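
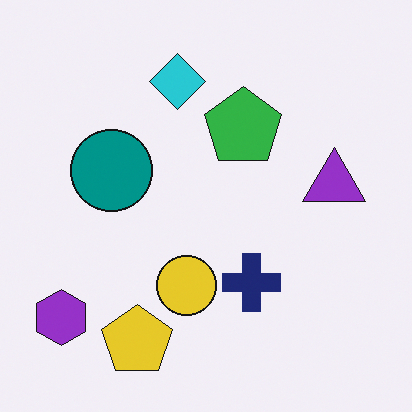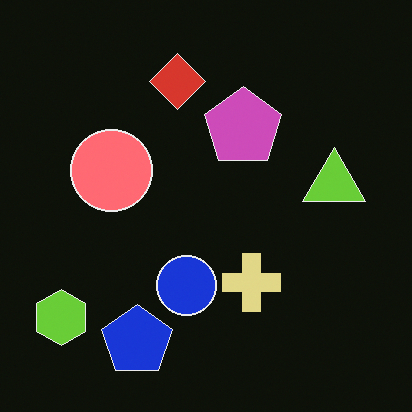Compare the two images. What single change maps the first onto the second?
The second image is the first color-inverted (negative).

The light background has become dark and every shape's color is its complement — a photographic negative.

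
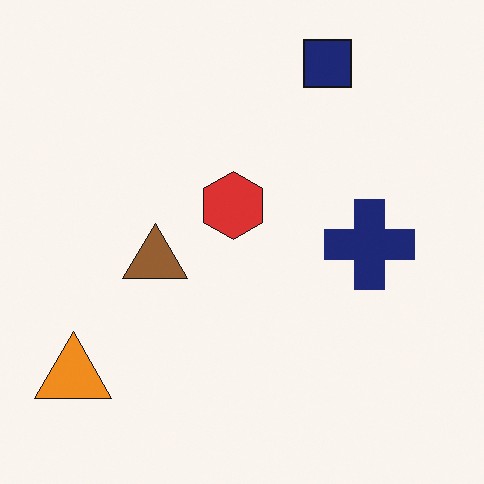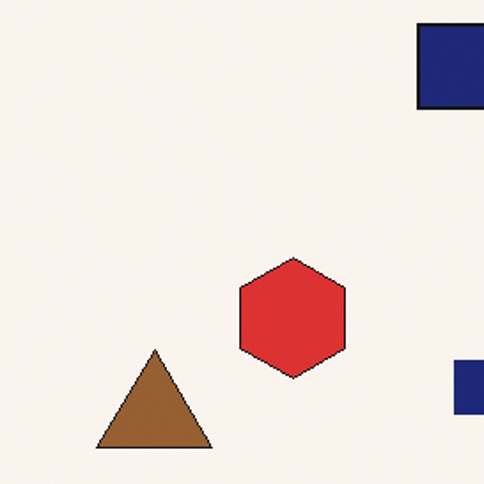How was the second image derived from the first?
The transformation is: cropped tightly and scaled back up.

The visible shapes are larger and the field of view is narrower; shapes near the original edges may be partly or wholly outside the frame — a crop-and-rescale.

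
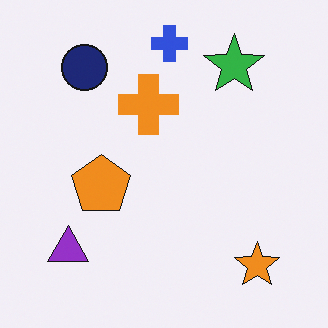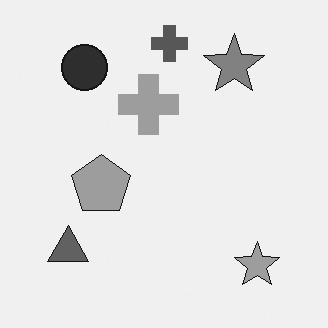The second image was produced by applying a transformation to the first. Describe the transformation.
The second image is the first converted to grayscale.

All color is removed — every shape is now a shade of grey.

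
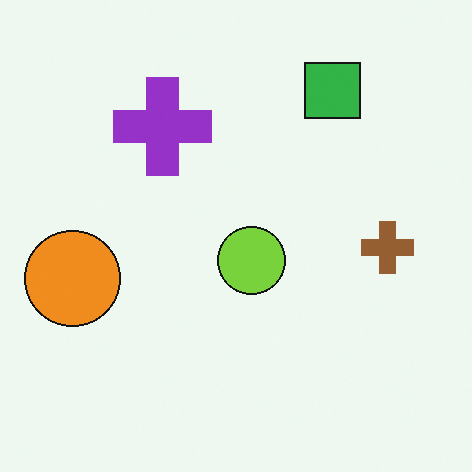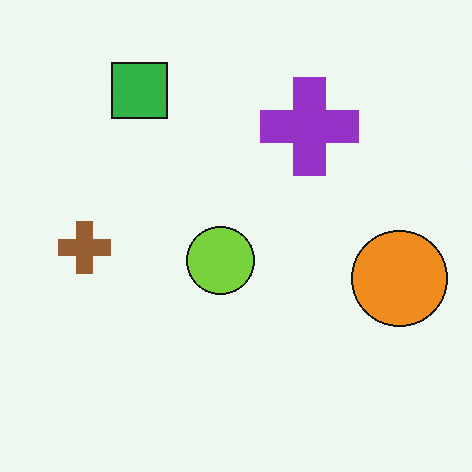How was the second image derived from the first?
Flipped horizontally (left ↔ right).

The orange circle is in the left of the first image and the right of the second — shapes on opposite sides of the vertical midline have swapped in a mirror flip.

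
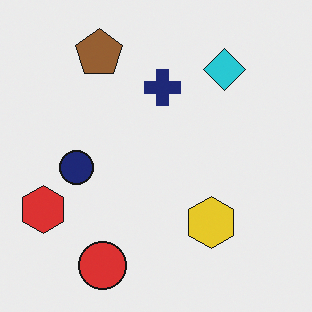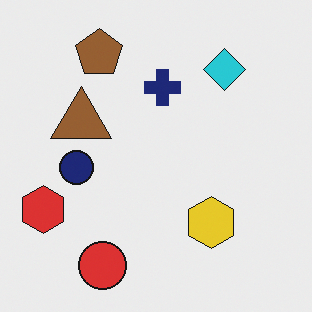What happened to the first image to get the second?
The image was overlaid with an additional brown triangle.

A brown triangle appears in the second image that is absent from the first.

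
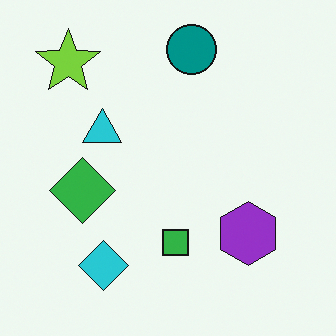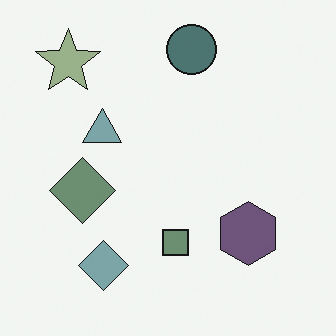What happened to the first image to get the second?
It was made much more muted (saturation change).

All colors are more muted and greyish — a global saturation change.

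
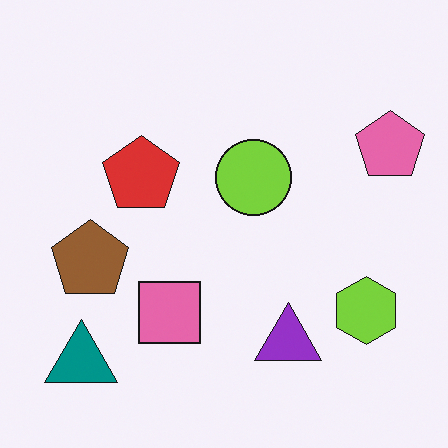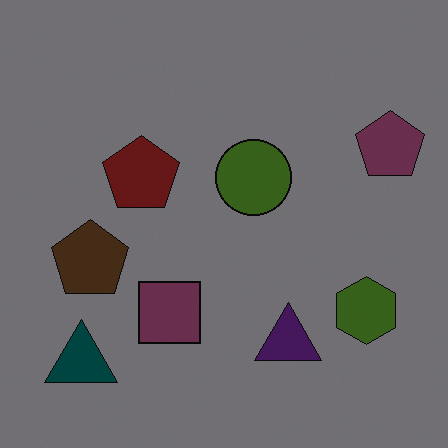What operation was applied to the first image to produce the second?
The transformation is: darkened a lot.

Every pixel — background and shapes alike — is uniformly darkened.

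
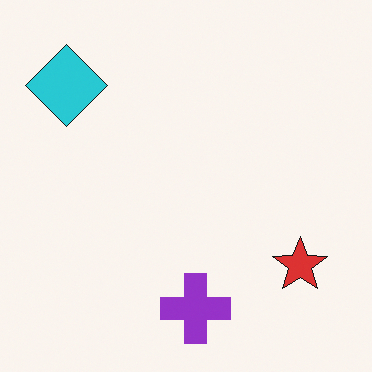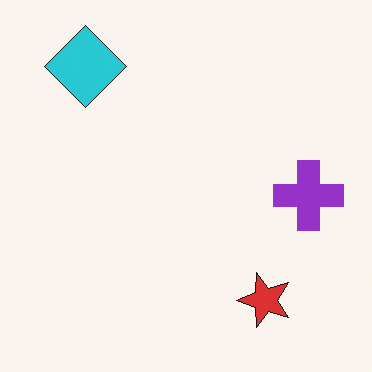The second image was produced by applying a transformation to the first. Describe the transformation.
The second image is the first transposed (reflected across the top-left ↔ bottom-right diagonal).

Shapes have swapped their row and column positions — what was in the top-right is now in the bottom-left — a diagonal reflection.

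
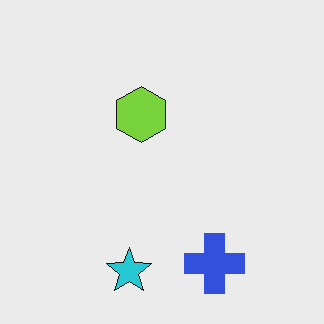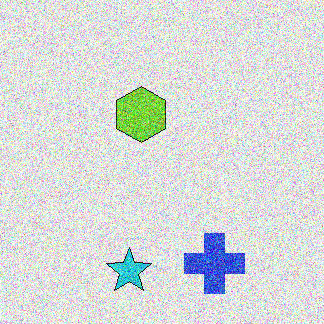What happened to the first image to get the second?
This is the original image degraded with heavy additive noise.

Random speckle covers the whole image, including the flat background.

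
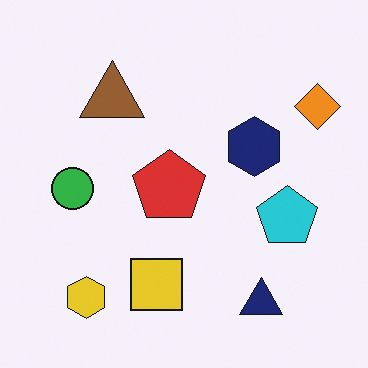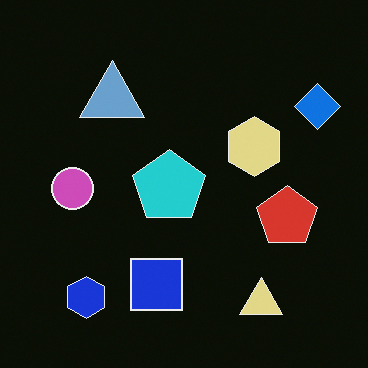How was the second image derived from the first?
This is the original image color-inverted (negative).

The light background has become dark and every shape's color is its complement — a photographic negative.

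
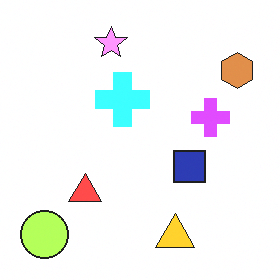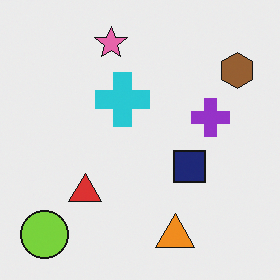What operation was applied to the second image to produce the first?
This is the original image substantially brightened.

Every pixel — background and shapes alike — is uniformly brightened.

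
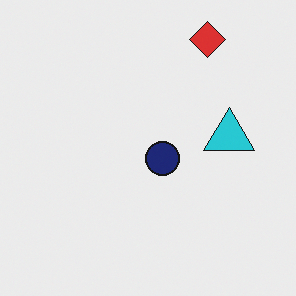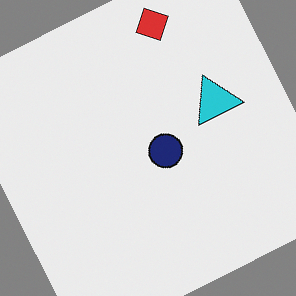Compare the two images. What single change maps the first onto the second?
It was rotated counter-clockwise by a moderate amount.

Every shape is tilted by the same angle and the image corners show triangular fill wedges — a whole-image rotation by a non-right angle.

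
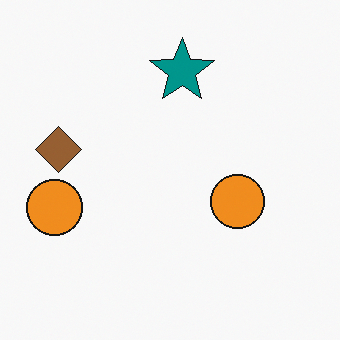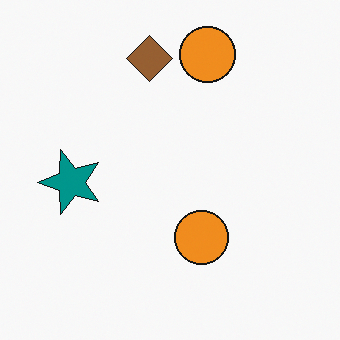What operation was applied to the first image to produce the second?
The image was transposed (reflected across the top-left ↔ bottom-right diagonal).

Shapes have swapped their row and column positions — what was in the top-right is now in the bottom-left — a diagonal reflection.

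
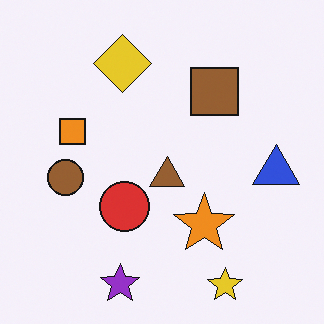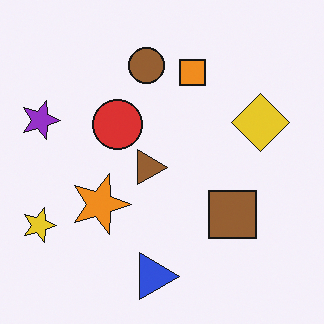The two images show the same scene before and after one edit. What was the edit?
The second image is the first rotated 90° clockwise.

The yellow star sits in the bottom-right of the first image and the bottom-left of the second — consistent with a whole-image 90° clockwise rotation.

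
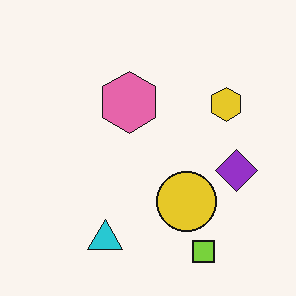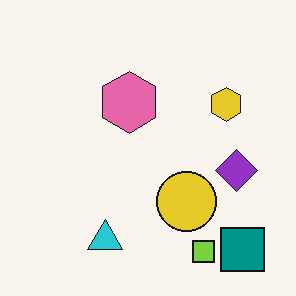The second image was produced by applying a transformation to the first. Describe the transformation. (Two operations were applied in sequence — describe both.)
It was JPEG-compressed with visible artifacts, then overlaid with an additional teal square.

Blocky 8×8 compression artifacts appear around shape edges and the flat background shows ringing — characteristic JPEG degradation. A teal square appears in the second image that is absent from the first.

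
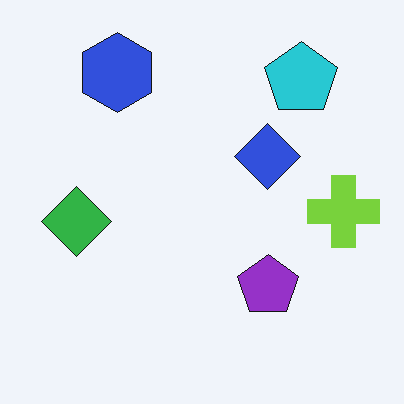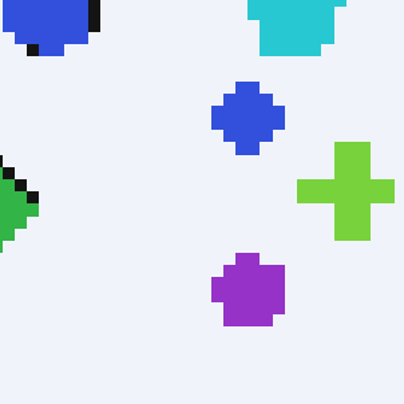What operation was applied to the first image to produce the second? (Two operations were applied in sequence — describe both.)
It was coarsely pixelated, then cropped slightly and scaled back up.

Shapes are reduced to large square blocks; fine edges and outlines are lost — a downscale-then-upscale (mosaic) effect. The visible shapes are larger and the field of view is narrower; shapes near the original edges may be partly or wholly outside the frame — a crop-and-rescale.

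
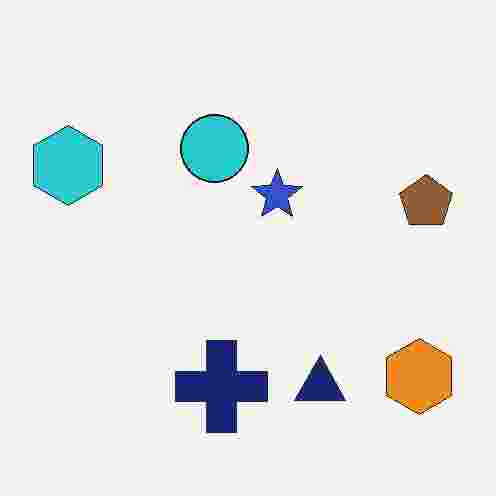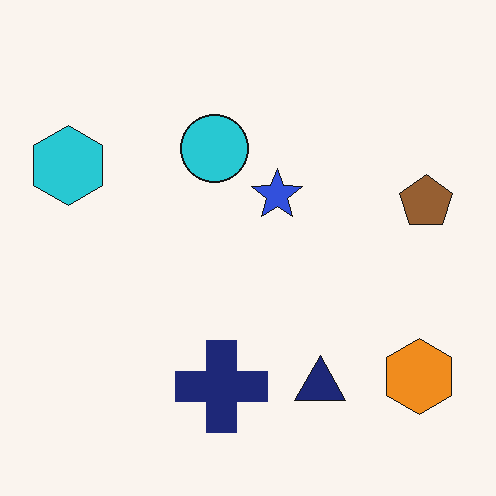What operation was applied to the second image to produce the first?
The transformation is: heavily JPEG-compressed with obvious blocking artifacts.

Blocky 8×8 compression artifacts appear around shape edges and the flat background shows ringing — characteristic JPEG degradation.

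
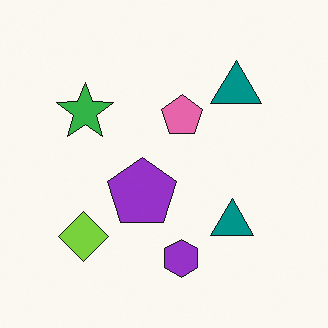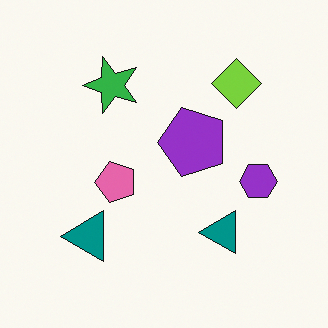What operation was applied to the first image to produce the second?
This is the original image transposed (reflected across the top-left ↔ bottom-right diagonal).

Shapes have swapped their row and column positions — what was in the top-right is now in the bottom-left — a diagonal reflection.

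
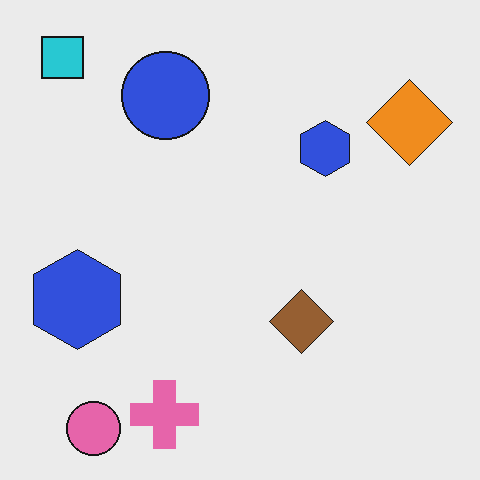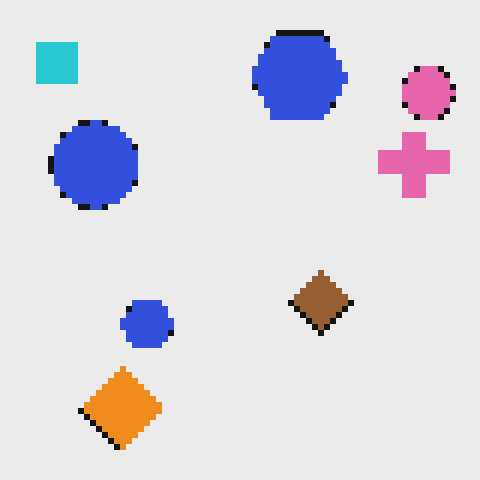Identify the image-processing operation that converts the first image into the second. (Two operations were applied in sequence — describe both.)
It was transposed (reflected across the top-left ↔ bottom-right diagonal), then pixelated into visible square blocks.

Shapes have swapped their row and column positions — what was in the top-right is now in the bottom-left — a diagonal reflection. Shapes are reduced to large square blocks; fine edges and outlines are lost — a downscale-then-upscale (mosaic) effect.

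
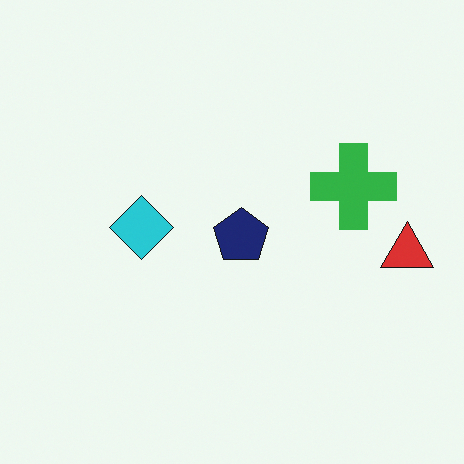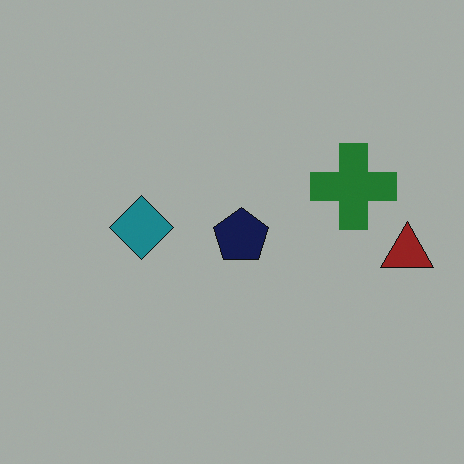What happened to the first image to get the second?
Substantially darkened.

Every pixel — background and shapes alike — is uniformly darkened.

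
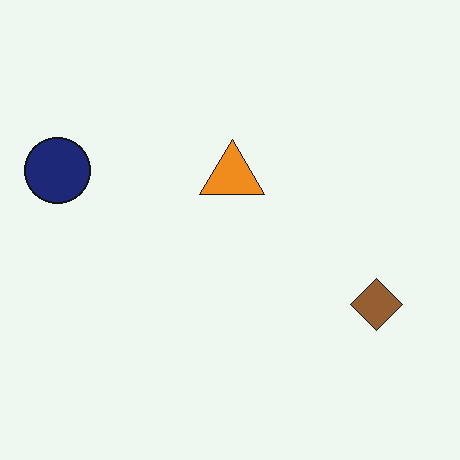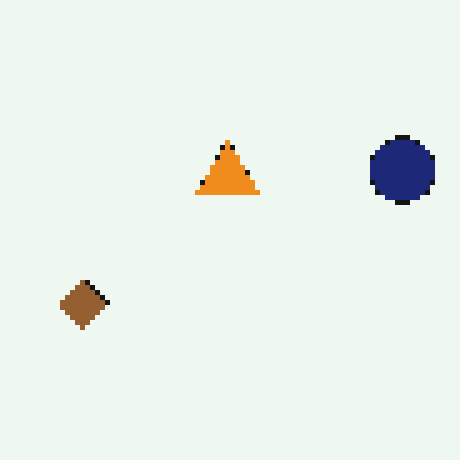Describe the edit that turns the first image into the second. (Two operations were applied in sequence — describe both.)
Flipped horizontally (left ↔ right), then lightly pixelated (a mild mosaic effect).

The navy circle is in the left of the first image and the right of the second — shapes on opposite sides of the vertical midline have swapped in a mirror flip. Shapes are reduced to large square blocks; fine edges and outlines are lost — a downscale-then-upscale (mosaic) effect.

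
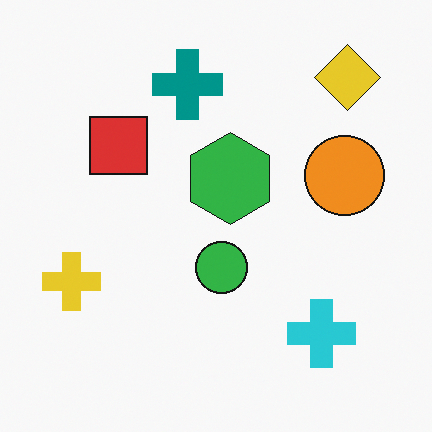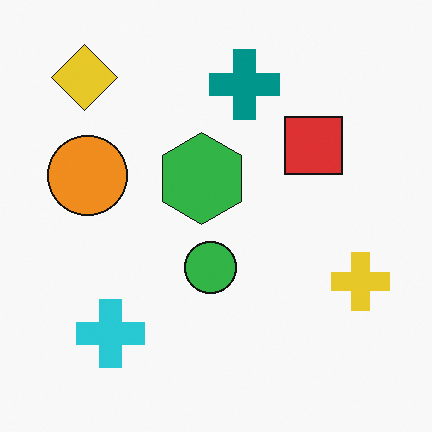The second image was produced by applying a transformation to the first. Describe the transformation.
This is the original image flipped horizontally (left ↔ right).

The yellow cross is in the left of the first image and the right of the second — shapes on opposite sides of the vertical midline have swapped in a mirror flip.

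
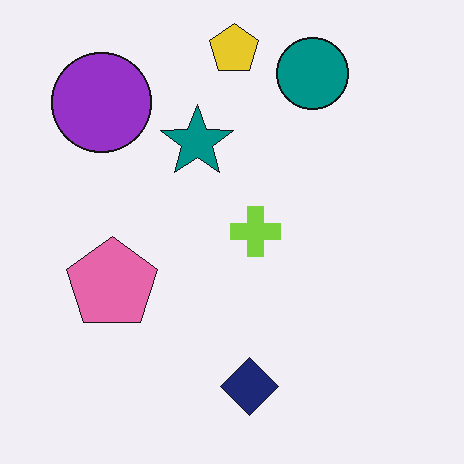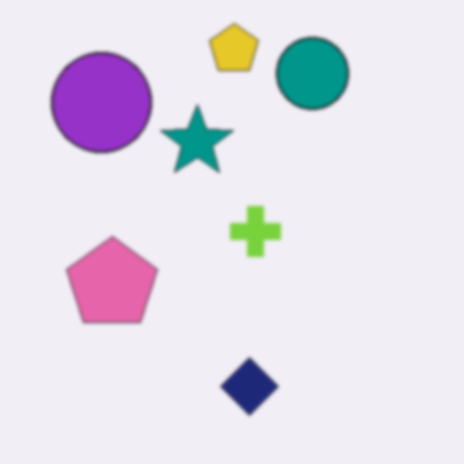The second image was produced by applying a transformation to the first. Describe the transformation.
Lightly blurred.

Shape edges and outlines are uniformly softened across the whole image.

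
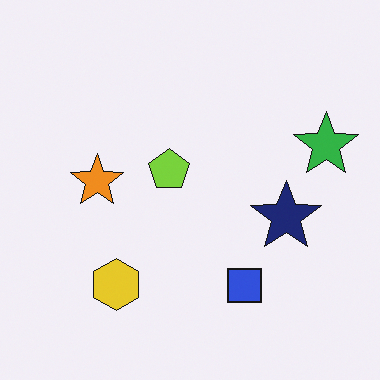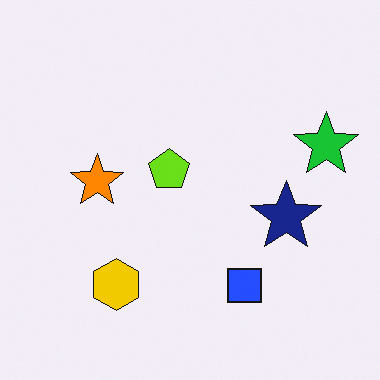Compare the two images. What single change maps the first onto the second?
The transformation is: slightly oversaturated.

All colors are more vivid — a global saturation change.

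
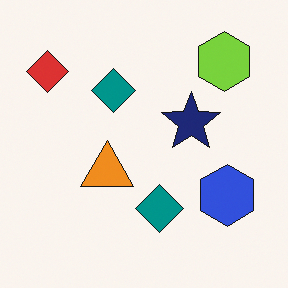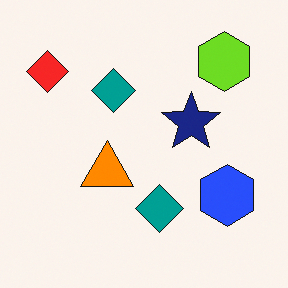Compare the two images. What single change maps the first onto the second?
The transformation is: slightly oversaturated.

All colors are more vivid — a global saturation change.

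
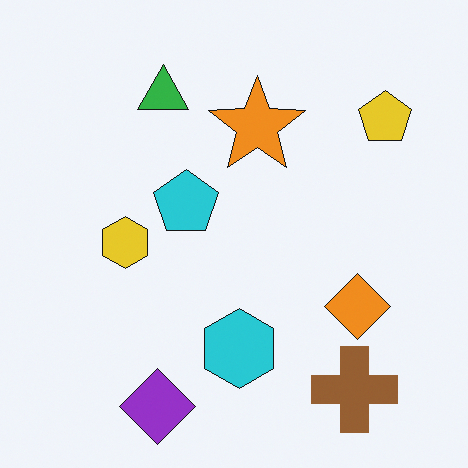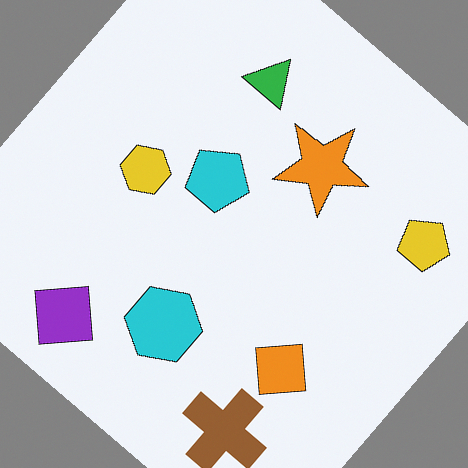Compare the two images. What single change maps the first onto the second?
It was rotated clockwise by a large amount — several tens of degrees.

Every shape is tilted by the same angle and the image corners show triangular fill wedges — a whole-image rotation by a non-right angle.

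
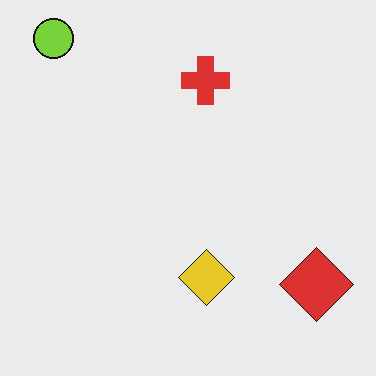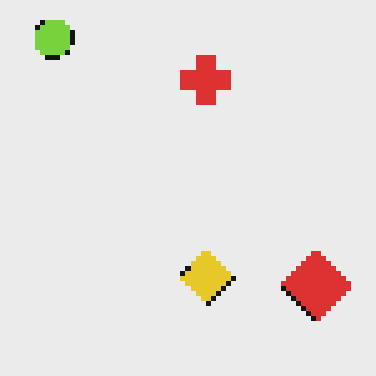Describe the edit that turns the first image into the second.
The second image is the first lightly pixelated (a mild mosaic effect).

Shapes are reduced to large square blocks; fine edges and outlines are lost — a downscale-then-upscale (mosaic) effect.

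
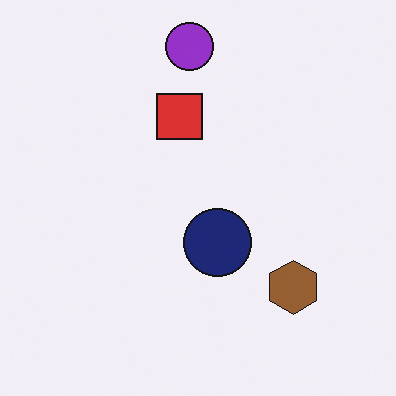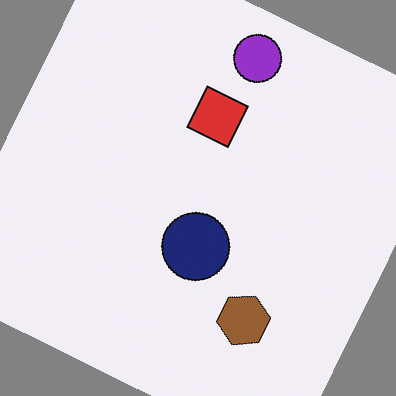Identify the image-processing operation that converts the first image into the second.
Rotated clockwise by a clearly visible amount.

Every shape is tilted by the same angle and the image corners show triangular fill wedges — a whole-image rotation by a non-right angle.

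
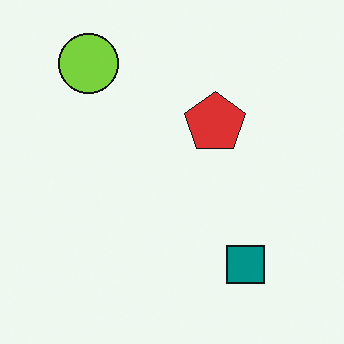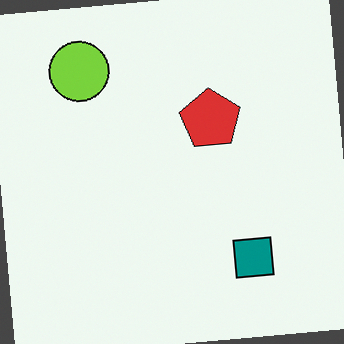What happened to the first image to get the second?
The image was rotated counter-clockwise by a few degrees.

Every shape is tilted by the same angle and the image corners show triangular fill wedges — a whole-image rotation by a non-right angle.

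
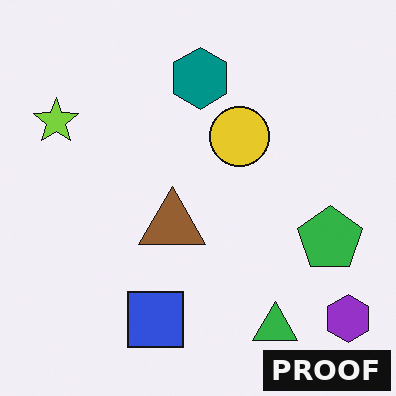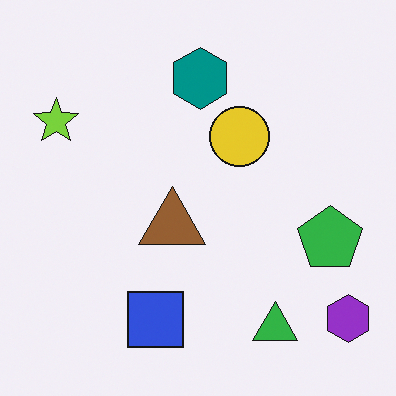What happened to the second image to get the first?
Watermarked with the text "PROOF" in the lower-right corner.

A dark label reading "PROOF" appears in the lower-right corner.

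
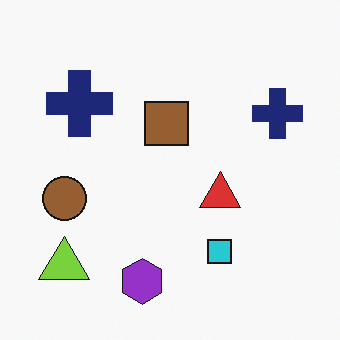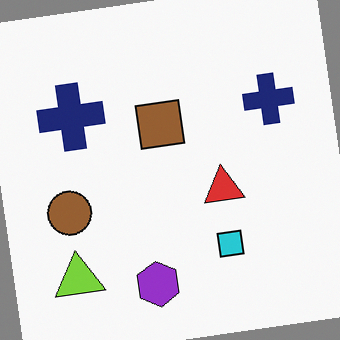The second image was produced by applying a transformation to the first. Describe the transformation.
The image was rotated counter-clockwise by a few degrees.

Every shape is tilted by the same angle and the image corners show triangular fill wedges — a whole-image rotation by a non-right angle.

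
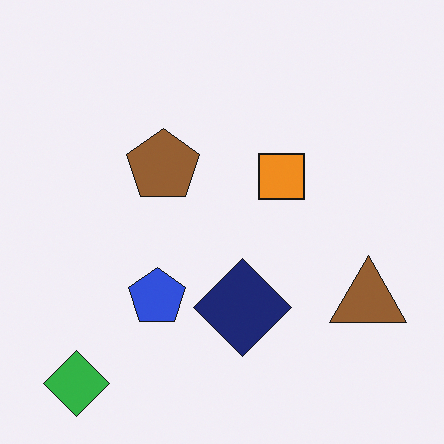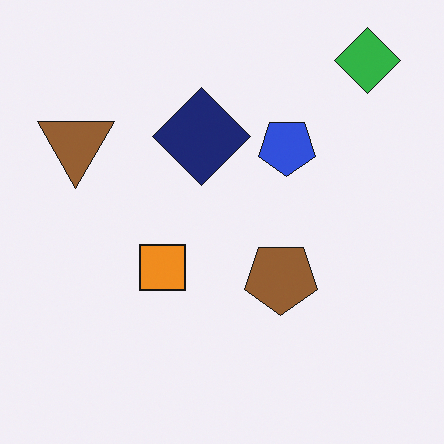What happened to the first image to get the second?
The transformation is: rotated 180°.

The green diamond sits in the bottom-left of the first image and the top-right of the second — consistent with a whole-image 180° rotation.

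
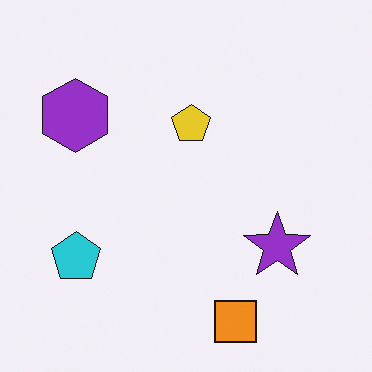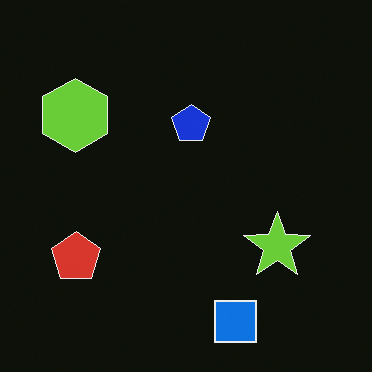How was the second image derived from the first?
The second image is the first color-inverted (negative).

The light background has become dark and every shape's color is its complement — a photographic negative.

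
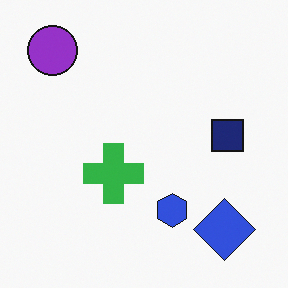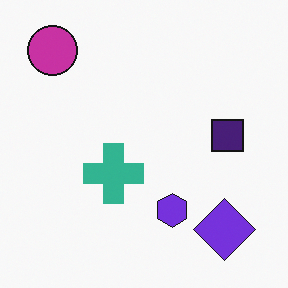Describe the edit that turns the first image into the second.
The image was hue-shifted by a small amount.

Every shape's color has rotated by the same amount around the hue wheel — a uniform hue shift.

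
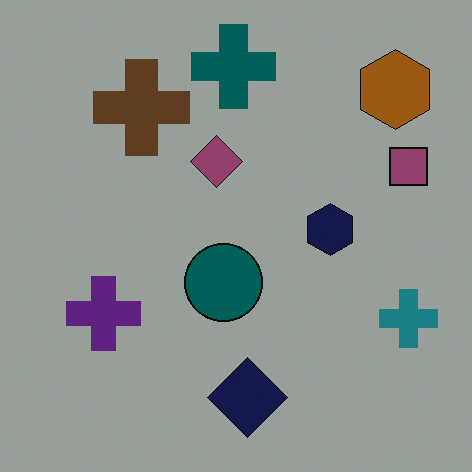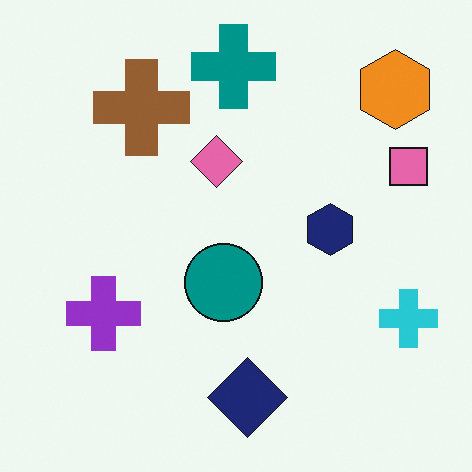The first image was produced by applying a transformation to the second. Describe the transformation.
The first image is the second substantially darkened.

Every pixel — background and shapes alike — is uniformly darkened.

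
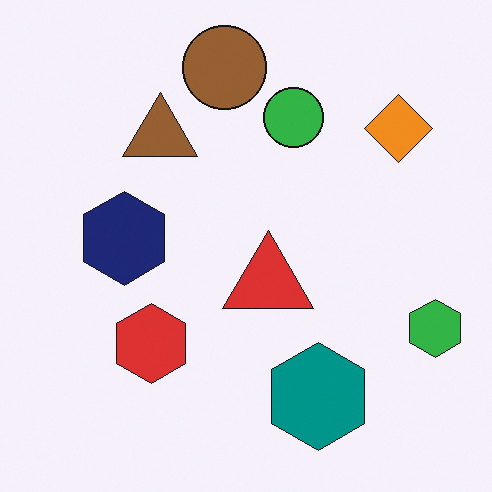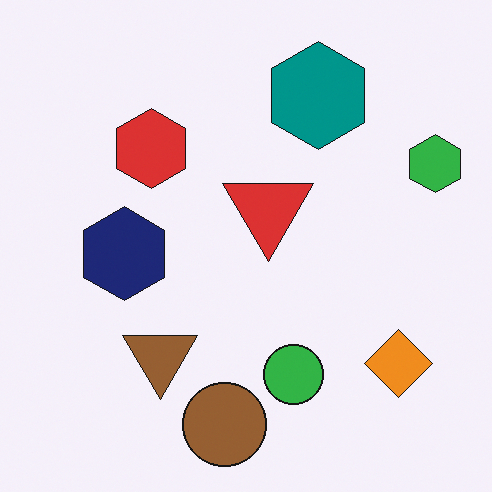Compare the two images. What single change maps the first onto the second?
Flipped vertically (top ↔ bottom).

The brown circle is in the top of the first image and the bottom of the second — shapes on opposite sides of the horizontal midline have swapped in a mirror flip.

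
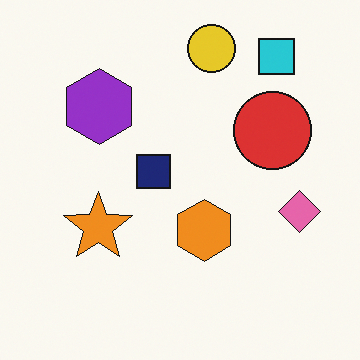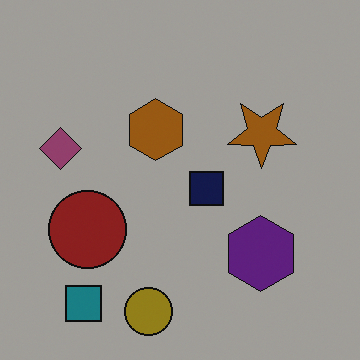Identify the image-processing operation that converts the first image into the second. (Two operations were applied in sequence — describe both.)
The second image is the first rotated 180°, then noticeably darkened.

The cyan square sits in the top-right of the first image and the bottom-left of the second — consistent with a whole-image 180° rotation. Every pixel — background and shapes alike — is uniformly darkened.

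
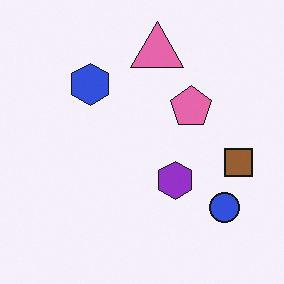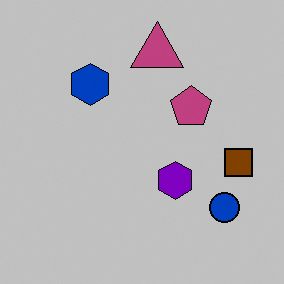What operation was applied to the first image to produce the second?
The second image is the first heavily posterized to just a handful of flat colors.

Each flat color has snapped to a coarser quantized level — most visibly, the near-white background has dropped to a flat grey.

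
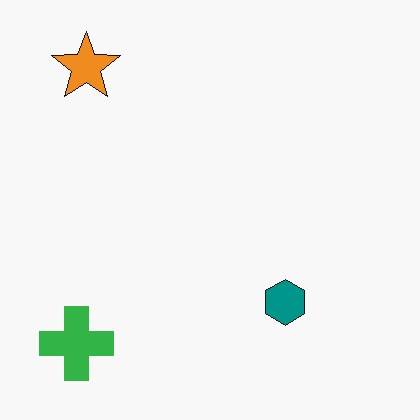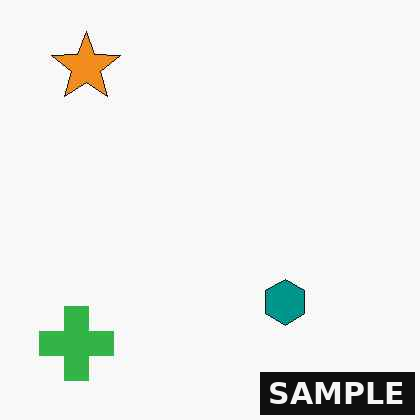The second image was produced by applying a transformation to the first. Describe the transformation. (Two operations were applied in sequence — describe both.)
JPEG-compressed with visible artifacts, then watermarked with the text "SAMPLE" in the lower-right corner.

Blocky 8×8 compression artifacts appear around shape edges and the flat background shows ringing — characteristic JPEG degradation. A dark label reading "SAMPLE" appears in the lower-right corner.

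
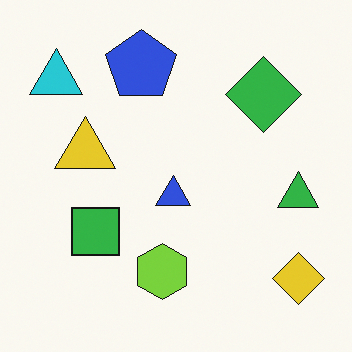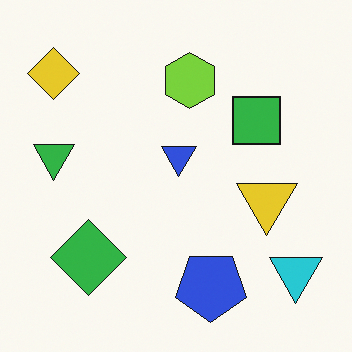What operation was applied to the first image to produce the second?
This is the original image rotated 180°.

The yellow diamond sits in the bottom-right of the first image and the top-left of the second — consistent with a whole-image 180° rotation.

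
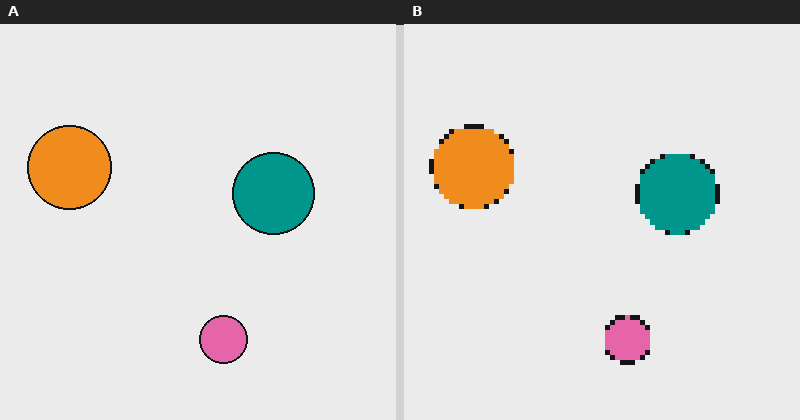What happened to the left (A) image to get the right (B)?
The right (B) image is the left (A) lightly pixelated (a mild mosaic effect).

Shapes are reduced to large square blocks; fine edges and outlines are lost — a downscale-then-upscale (mosaic) effect.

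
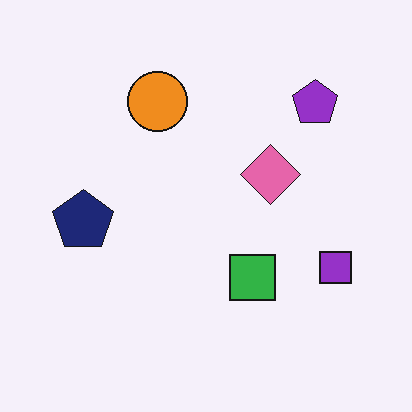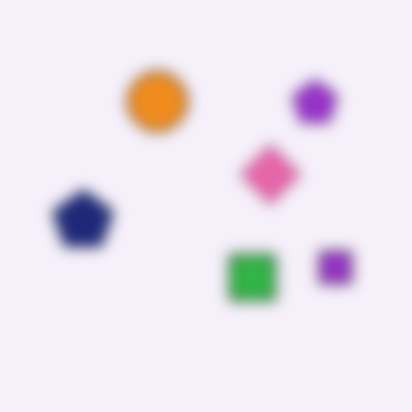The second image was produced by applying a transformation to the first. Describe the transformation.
The second image is the first heavily blurred.

Shape edges and outlines are uniformly softened across the whole image.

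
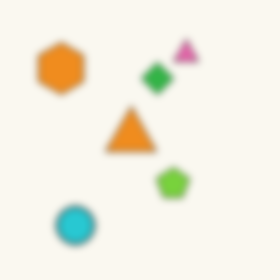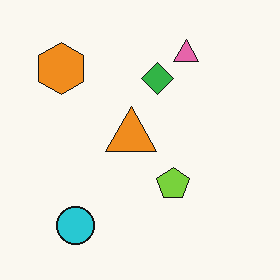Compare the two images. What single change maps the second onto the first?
The transformation is: noticeably gaussian-blurred.

Shape edges and outlines are uniformly softened across the whole image.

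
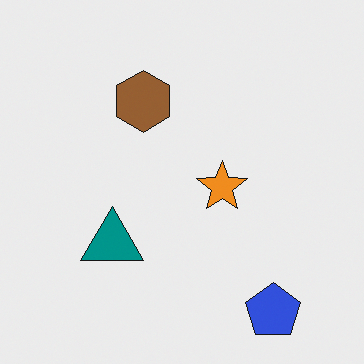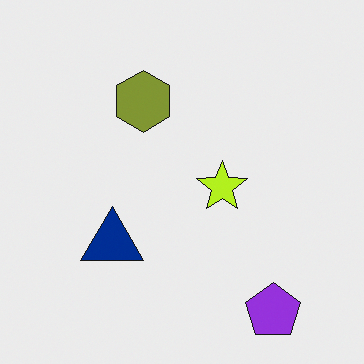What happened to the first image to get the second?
Hue-shifted by a small amount.

Every shape's color has rotated by the same amount around the hue wheel — a uniform hue shift.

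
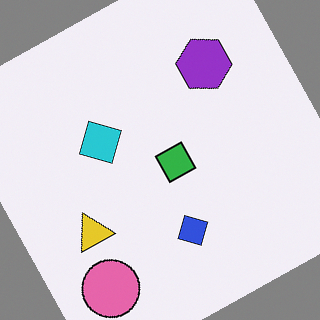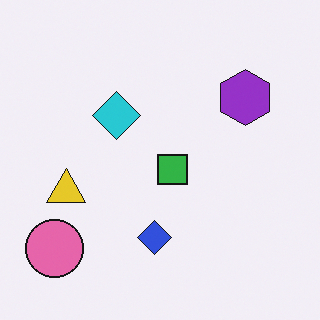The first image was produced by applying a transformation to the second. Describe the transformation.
It was rotated counter-clockwise by a moderate amount.

Every shape is tilted by the same angle and the image corners show triangular fill wedges — a whole-image rotation by a non-right angle.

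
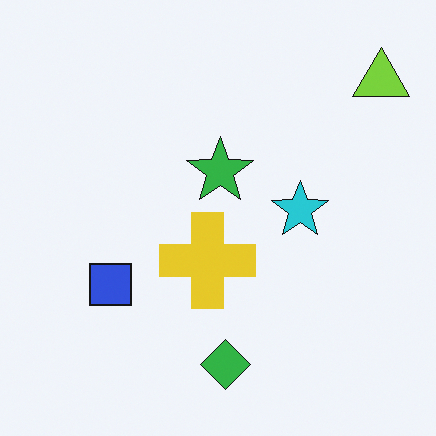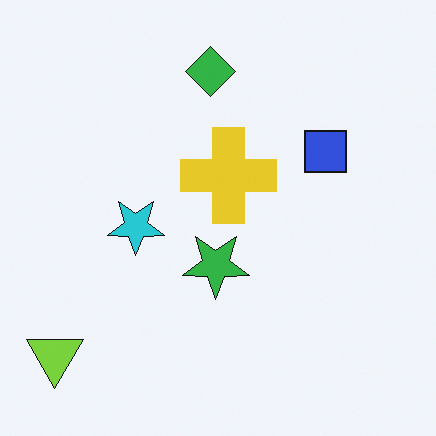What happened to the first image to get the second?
This is the original image rotated 180°.

The lime triangle sits in the top-right of the first image and the bottom-left of the second — consistent with a whole-image 180° rotation.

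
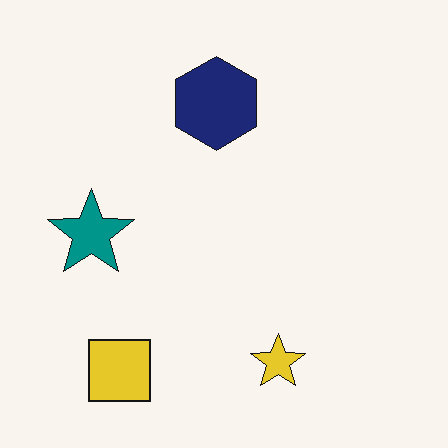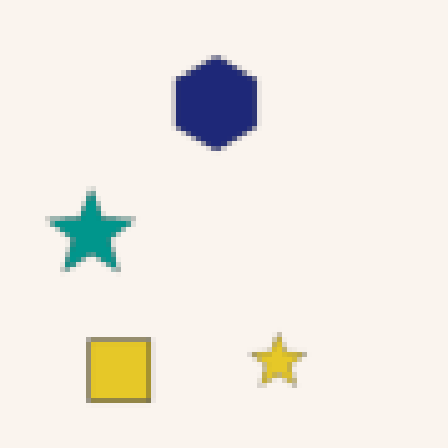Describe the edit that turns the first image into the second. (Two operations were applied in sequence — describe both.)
The image was given a subtle gaussian blur, then lightly pixelated (a mild mosaic effect).

Shape edges and outlines are uniformly softened across the whole image. Shapes are reduced to large square blocks; fine edges and outlines are lost — a downscale-then-upscale (mosaic) effect.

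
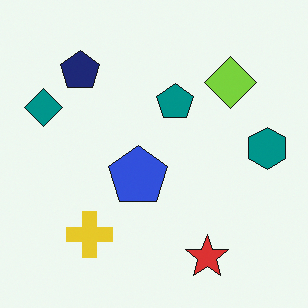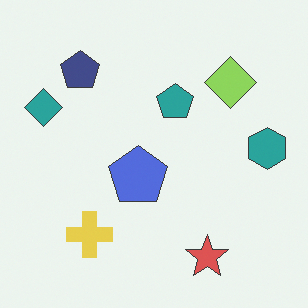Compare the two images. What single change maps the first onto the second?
This is the original image given slightly reduced contrast.

Tones are pushed toward mid-grey across the whole image — a global contrast change.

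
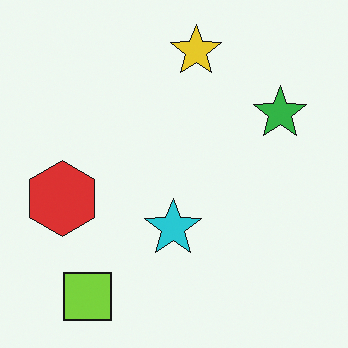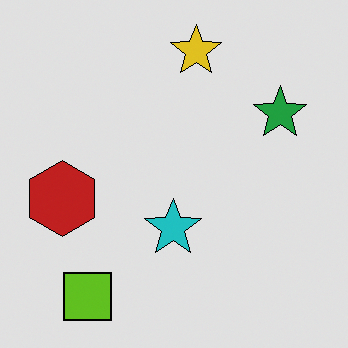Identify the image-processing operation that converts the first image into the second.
This is the original image posterized to a reduced palette.

Each flat color has snapped to a coarser quantized level — most visibly, the near-white background has dropped to a flat grey.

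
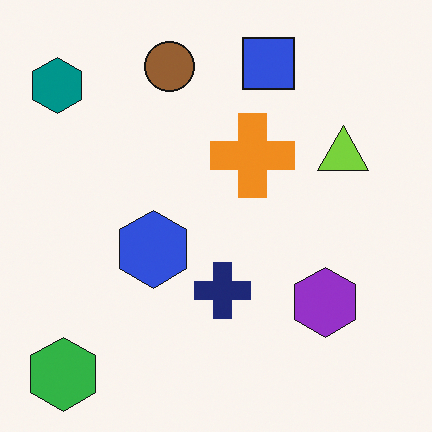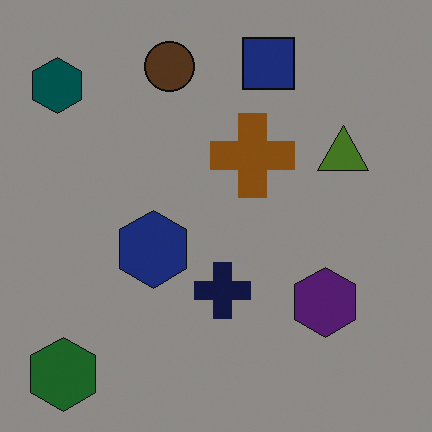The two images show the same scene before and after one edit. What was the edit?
This is the original image substantially darkened.

Every pixel — background and shapes alike — is uniformly darkened.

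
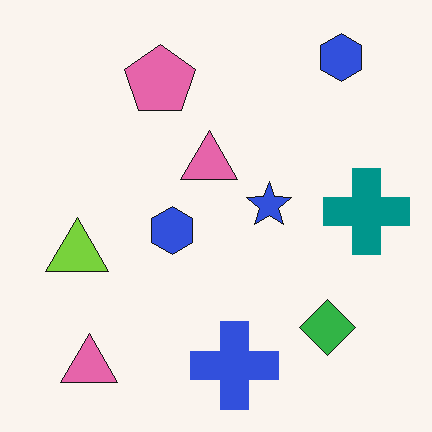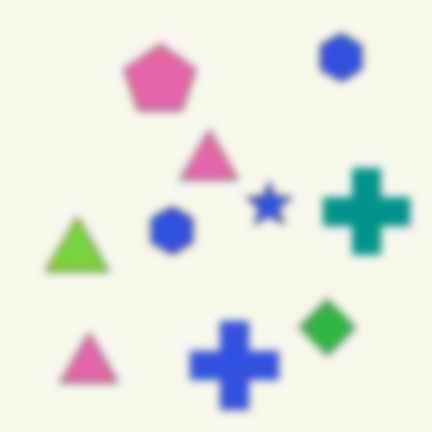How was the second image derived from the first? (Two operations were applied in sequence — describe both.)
The second image is the first heavily JPEG-compressed with obvious blocking artifacts, then noticeably gaussian-blurred.

Blocky 8×8 compression artifacts appear around shape edges and the flat background shows ringing — characteristic JPEG degradation. Shape edges and outlines are uniformly softened across the whole image.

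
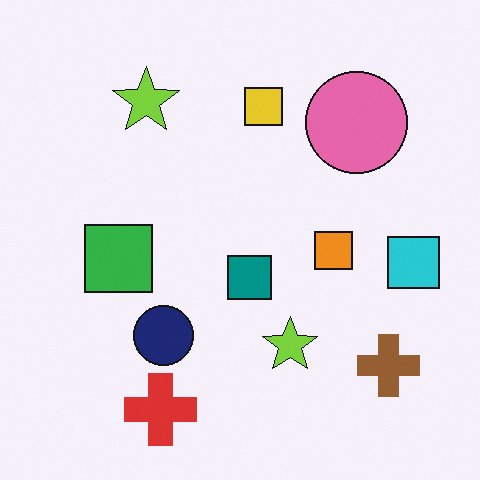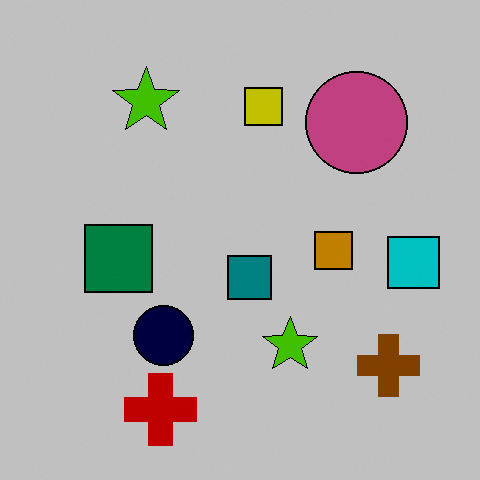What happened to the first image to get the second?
The transformation is: aggressively posterized.

Each flat color has snapped to a coarser quantized level — most visibly, the near-white background has dropped to a flat grey.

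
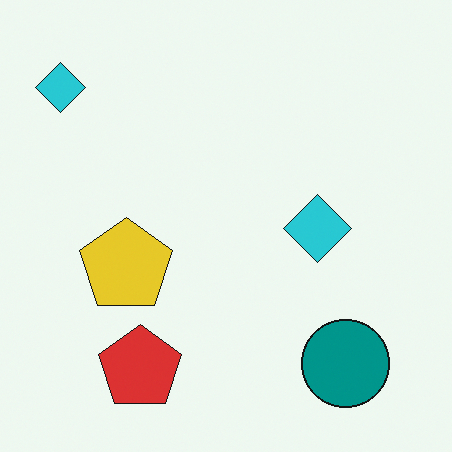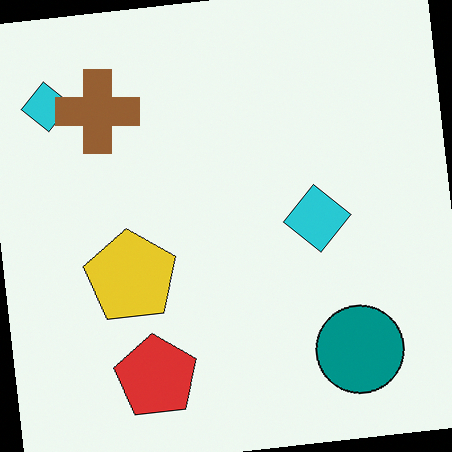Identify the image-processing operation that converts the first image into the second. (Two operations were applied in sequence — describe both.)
This is the original image rotated counter-clockwise by a slight angle, then overlaid with an additional brown cross.

Every shape is tilted by the same angle and the image corners show triangular fill wedges — a whole-image rotation by a non-right angle. A brown cross appears in the second image that is absent from the first.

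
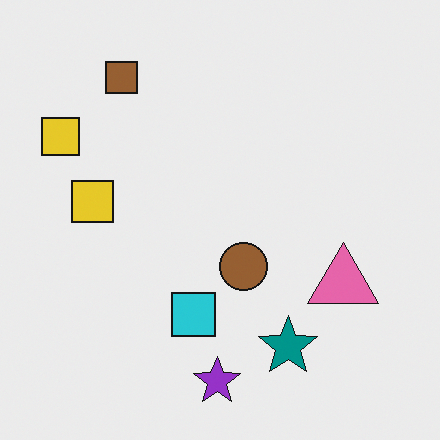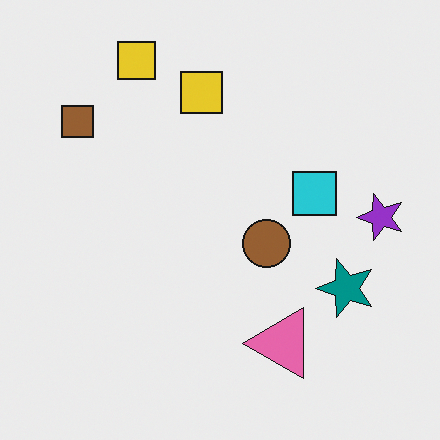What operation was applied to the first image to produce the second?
The transformation is: transposed (reflected across the top-left ↔ bottom-right diagonal).

Shapes have swapped their row and column positions — what was in the top-right is now in the bottom-left — a diagonal reflection.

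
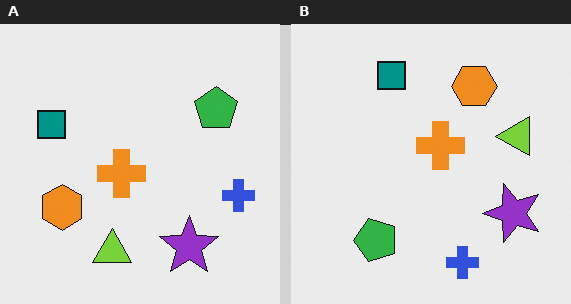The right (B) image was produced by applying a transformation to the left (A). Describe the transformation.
Transposed (reflected across the top-left ↔ bottom-right diagonal).

Shapes have swapped their row and column positions — what was in the top-right is now in the bottom-left — a diagonal reflection.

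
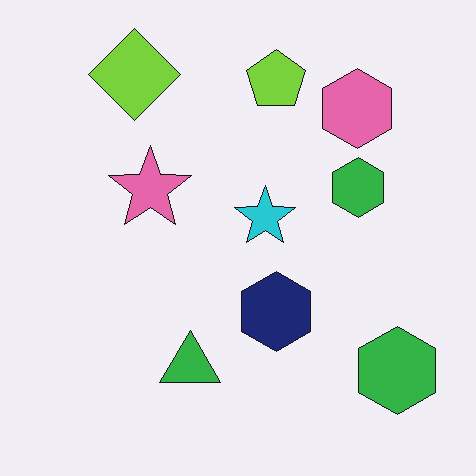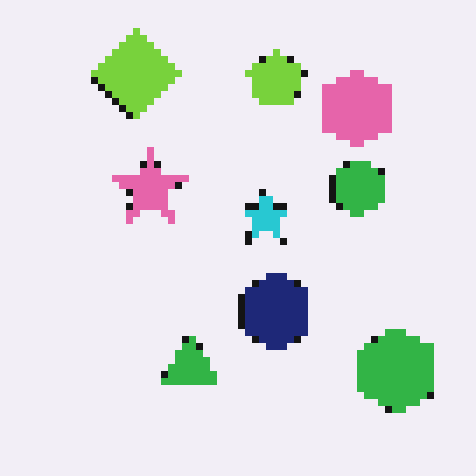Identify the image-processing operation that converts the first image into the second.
The second image is the first moderately pixelated.

Shapes are reduced to large square blocks; fine edges and outlines are lost — a downscale-then-upscale (mosaic) effect.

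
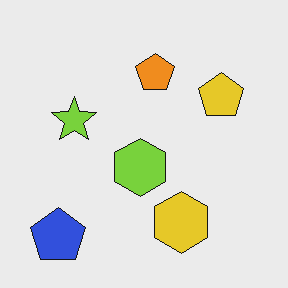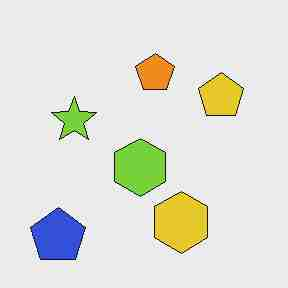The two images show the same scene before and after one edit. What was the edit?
Heavily JPEG-compressed with obvious blocking artifacts.

Blocky 8×8 compression artifacts appear around shape edges and the flat background shows ringing — characteristic JPEG degradation.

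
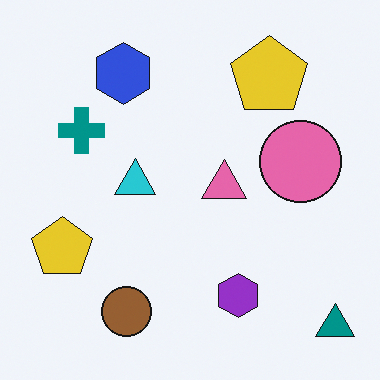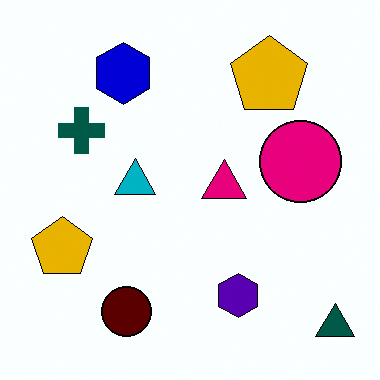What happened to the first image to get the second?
The image was given much higher contrast.

Tones are pushed away from mid-grey across the whole image — a global contrast change.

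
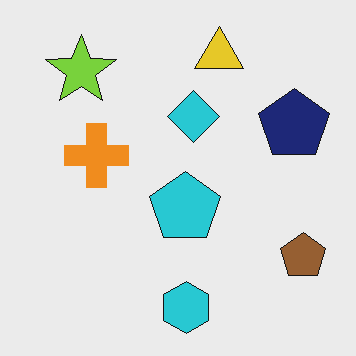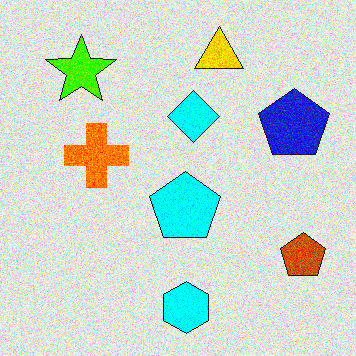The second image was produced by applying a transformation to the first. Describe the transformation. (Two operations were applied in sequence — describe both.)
It was degraded with visible gaussian noise, then heavily oversaturated.

Random speckle covers the whole image, including the flat background. All colors are more vivid — a global saturation change.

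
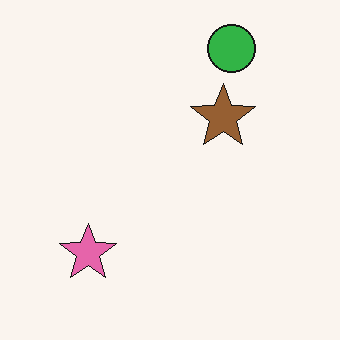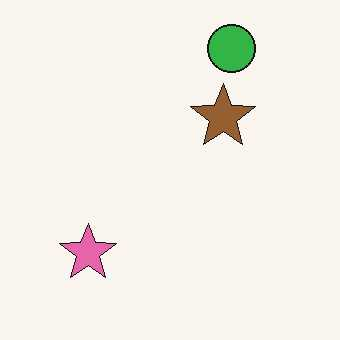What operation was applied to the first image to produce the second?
It was given moderate JPEG compression.

Blocky 8×8 compression artifacts appear around shape edges and the flat background shows ringing — characteristic JPEG degradation.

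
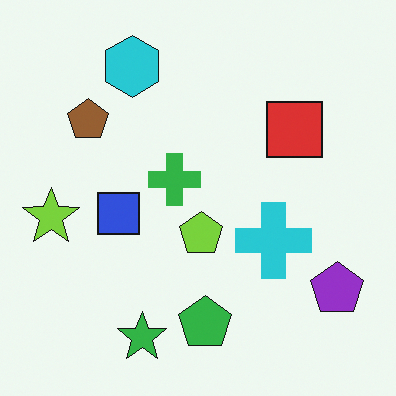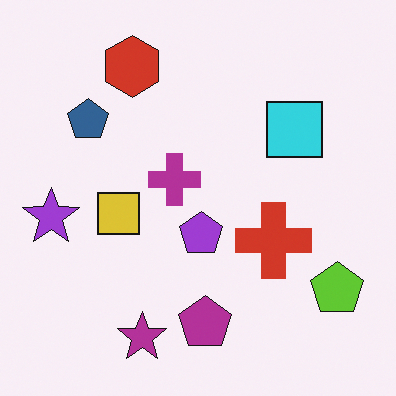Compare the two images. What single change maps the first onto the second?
The transformation is: hue-shifted by a large amount.

Every shape's color has rotated by the same amount around the hue wheel — a uniform hue shift.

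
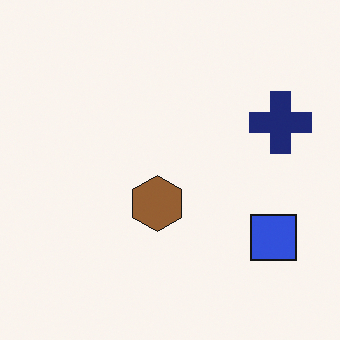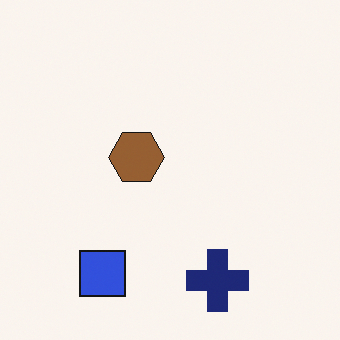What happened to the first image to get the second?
This is the original image rotated 90° clockwise.

The blue square sits in the bottom-right of the first image and the bottom-left of the second — consistent with a whole-image 90° clockwise rotation.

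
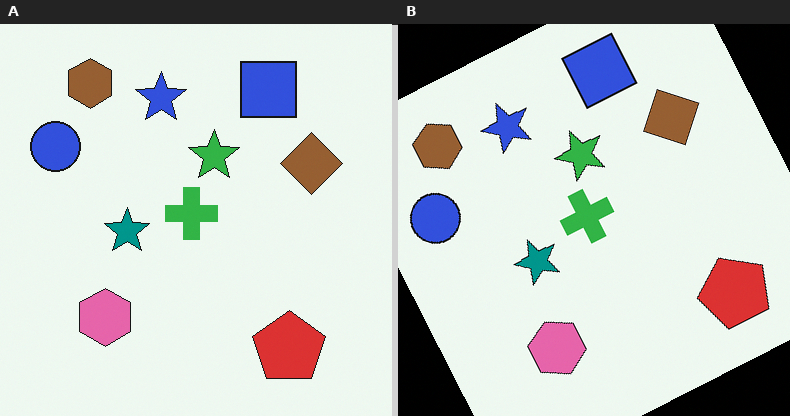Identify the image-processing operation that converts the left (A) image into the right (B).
The image was rotated counter-clockwise by a moderate amount.

Every shape is tilted by the same angle and the image corners show triangular fill wedges — a whole-image rotation by a non-right angle.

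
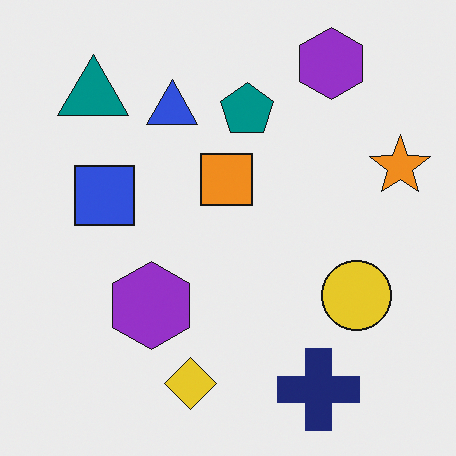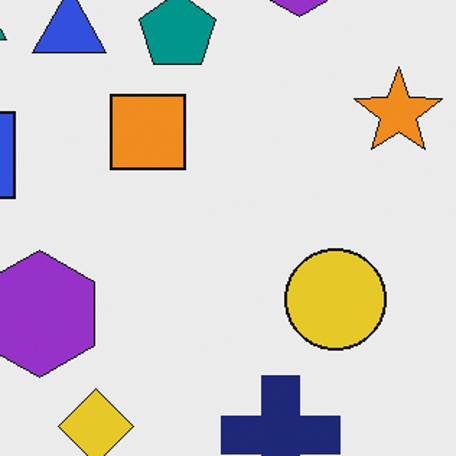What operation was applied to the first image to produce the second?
The second image is the first cropped slightly and scaled back up.

The visible shapes are larger and the field of view is narrower; shapes near the original edges may be partly or wholly outside the frame — a crop-and-rescale.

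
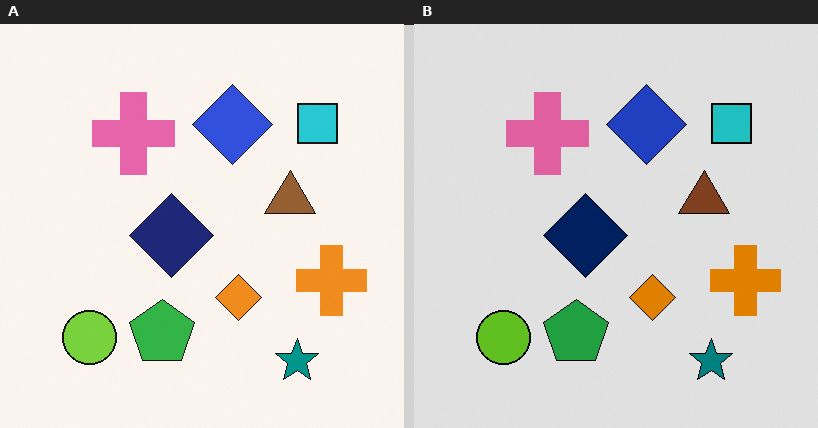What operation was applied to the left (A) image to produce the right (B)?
Posterized to a reduced palette.

Each flat color has snapped to a coarser quantized level — most visibly, the near-white background has dropped to a flat grey.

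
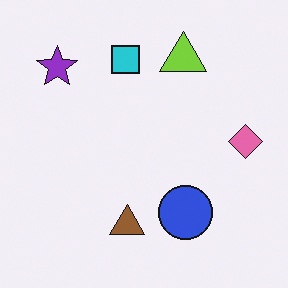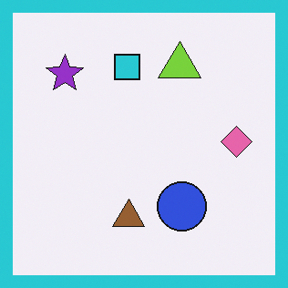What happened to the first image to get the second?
Framed with a cyan border.

A solid cyan frame runs around the edge of the second image, with the content slightly shrunk inside it.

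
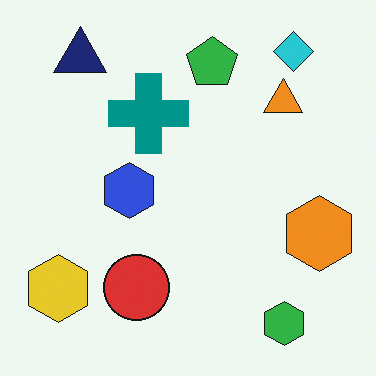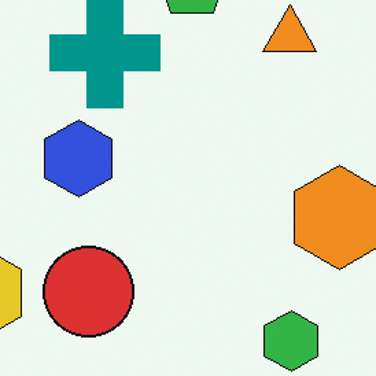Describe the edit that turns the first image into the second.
It was cropped to a modestly smaller region and rescaled.

The visible shapes are larger and the field of view is narrower; shapes near the original edges may be partly or wholly outside the frame — a crop-and-rescale.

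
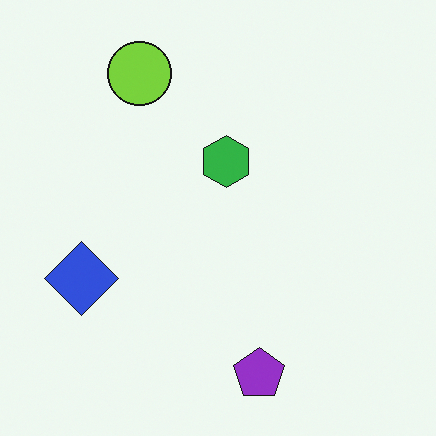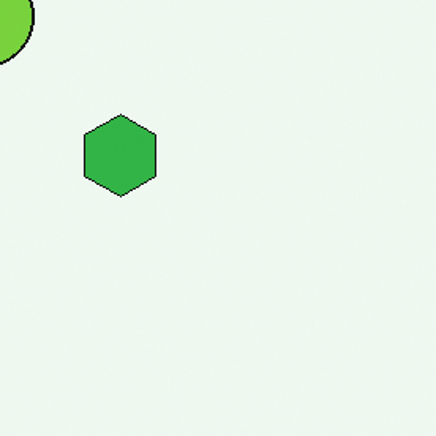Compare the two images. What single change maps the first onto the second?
This is the original image cropped to a modestly smaller region and rescaled.

The visible shapes are larger and the field of view is narrower; shapes near the original edges may be partly or wholly outside the frame — a crop-and-rescale.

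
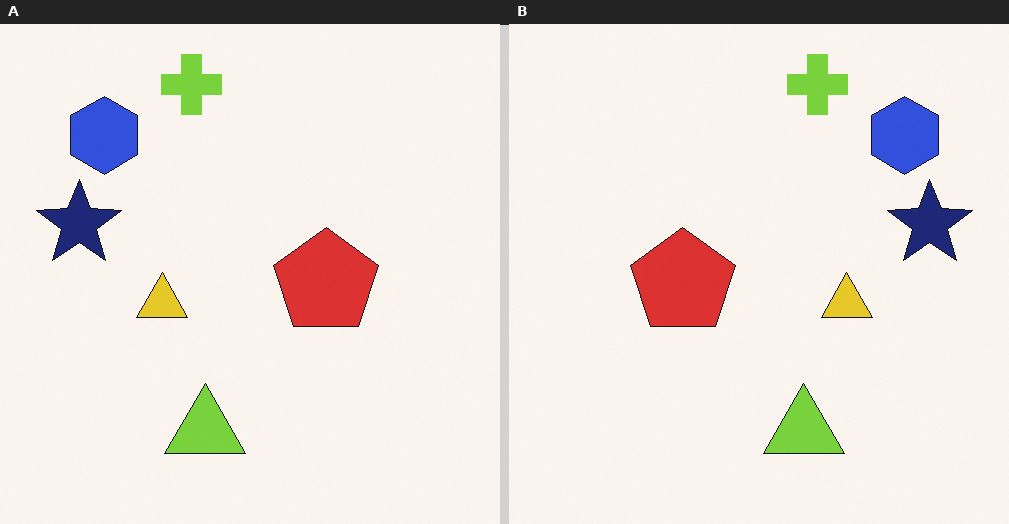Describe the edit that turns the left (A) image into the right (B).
This is the original image flipped horizontally (left ↔ right).

The navy star is in the left of the left (A) image and the right of the right (B) — shapes on opposite sides of the vertical midline have swapped in a mirror flip.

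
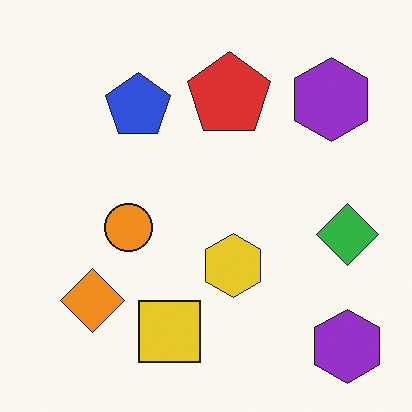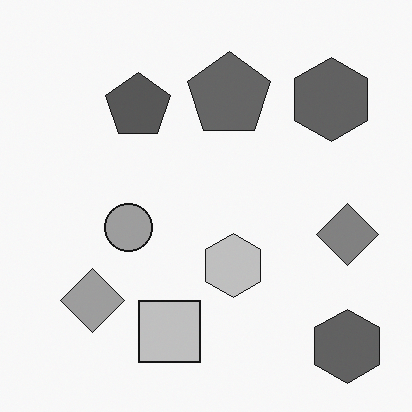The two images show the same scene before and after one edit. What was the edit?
The second image is the first converted to grayscale.

All color is removed — every shape is now a shade of grey.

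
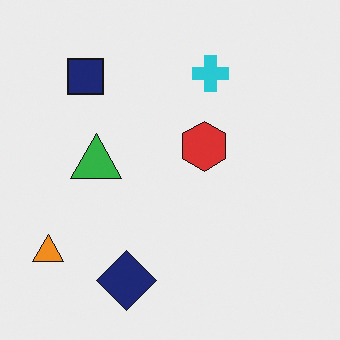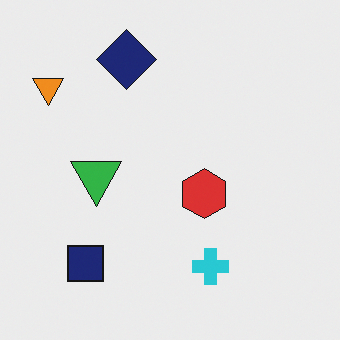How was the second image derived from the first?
It was flipped vertically (top ↔ bottom).

The navy diamond is in the bottom of the first image and the top of the second — shapes on opposite sides of the horizontal midline have swapped in a mirror flip.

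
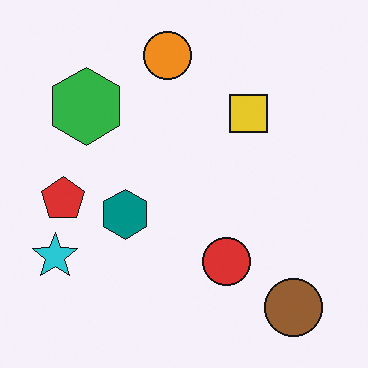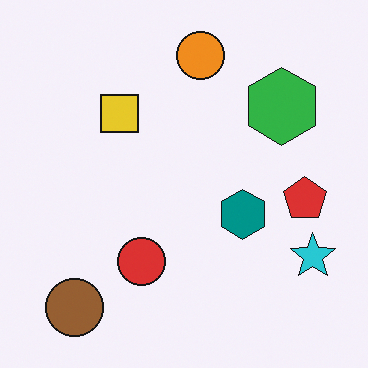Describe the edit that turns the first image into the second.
The second image is the first flipped horizontally (left ↔ right).

The cyan star is in the bottom-left of the first image and the bottom-right of the second — shapes on opposite sides of the vertical midline have swapped in a mirror flip.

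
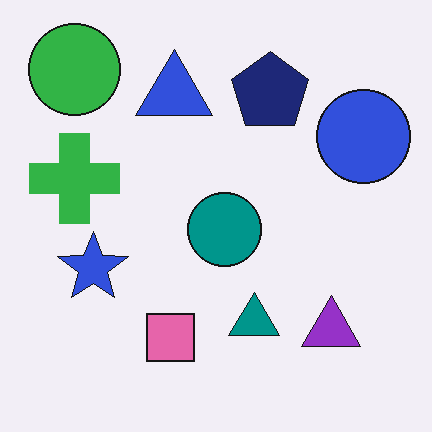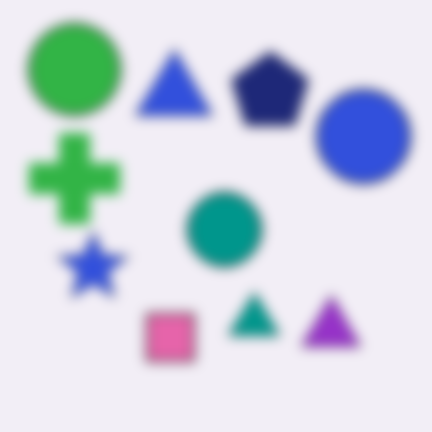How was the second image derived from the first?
It was heavily blurred.

Shape edges and outlines are uniformly softened across the whole image.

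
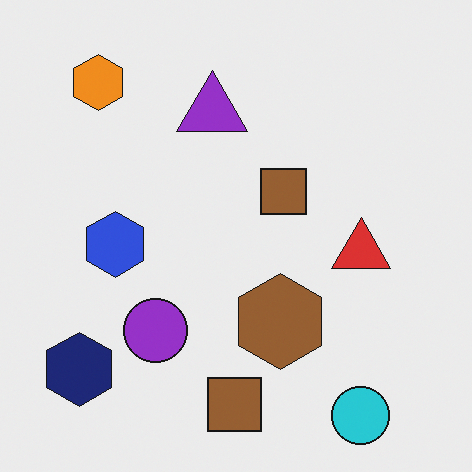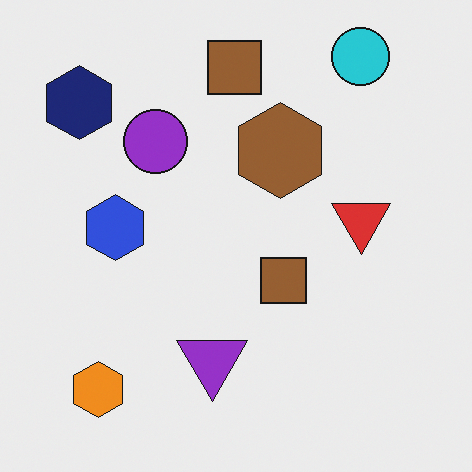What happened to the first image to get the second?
The transformation is: flipped vertically (top ↔ bottom).

The cyan circle is in the bottom-right of the first image and the top-right of the second — shapes on opposite sides of the horizontal midline have swapped in a mirror flip.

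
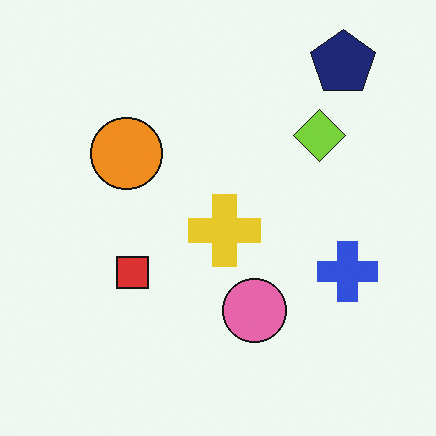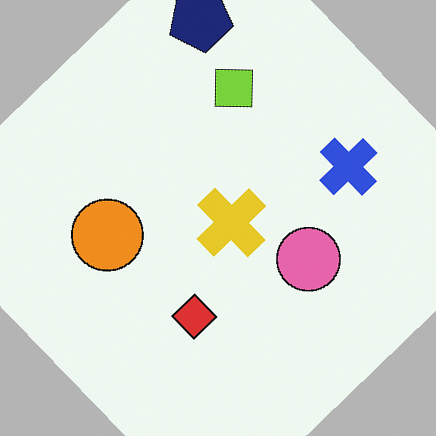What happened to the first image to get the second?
This is the original image rotated counter-clockwise by a large amount — several tens of degrees.

Every shape is tilted by the same angle and the image corners show triangular fill wedges — a whole-image rotation by a non-right angle.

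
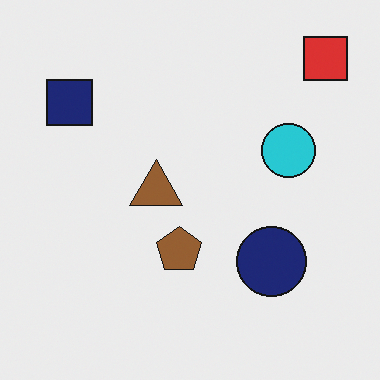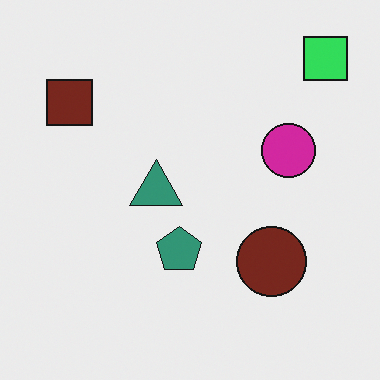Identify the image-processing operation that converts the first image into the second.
It was hue-shifted by a moderate amount.

Every shape's color has rotated by the same amount around the hue wheel — a uniform hue shift.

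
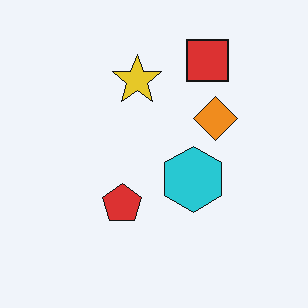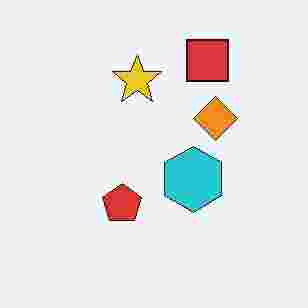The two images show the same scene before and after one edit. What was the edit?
It was degraded with heavy JPEG compression.

Blocky 8×8 compression artifacts appear around shape edges and the flat background shows ringing — characteristic JPEG degradation.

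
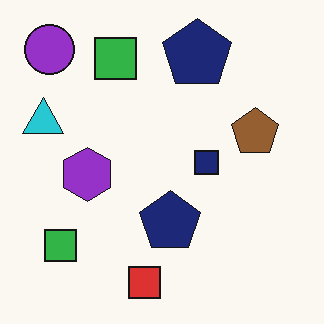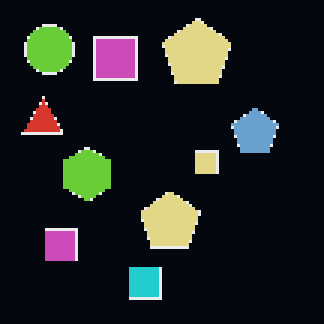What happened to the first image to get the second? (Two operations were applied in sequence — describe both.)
It was lightly pixelated (a mild mosaic effect), then color-inverted (negative).

Shapes are reduced to large square blocks; fine edges and outlines are lost — a downscale-then-upscale (mosaic) effect. The light background has become dark and every shape's color is its complement — a photographic negative.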